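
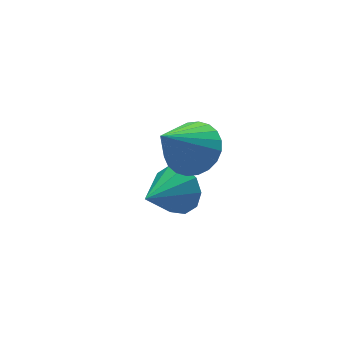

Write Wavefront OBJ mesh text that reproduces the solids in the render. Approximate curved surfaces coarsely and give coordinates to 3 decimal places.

v 0.459 -0.759 -3.262
v 0.94 -1.112 -2.574
v -0.959 -1.321 -2.558
v 0.8 -0.585 -2.436
v 0.53 -0.125 -2.613
v 0.233 0.093 -3.039
v 0.022 -0.015 -3.549
v -0.021 -0.407 -3.95
v 0.119 -0.934 -4.087
v 0.389 -1.394 -3.91
v 0.686 -1.612 -3.485
v 0.896 -1.504 -2.974
v 0.523 -1.602 -0.514
v 1.056 -1.021 0.085
v -0.763 -1.958 0.974
v 0.809 -0.766 -0.068
v 0.519 -0.638 -0.288
v 0.229 -0.657 -0.543
v -0.016 -0.82 -0.794
v -0.178 -1.102 -1.002
v -0.234 -1.46 -1.136
v -0.175 -1.84 -1.175
v -0.009 -2.183 -1.114
v 0.238 -2.438 -0.961
v 0.528 -2.566 -0.741
v 0.818 -2.547 -0.486
v 1.063 -2.384 -0.235
v 1.225 -2.102 -0.027
v 1.281 -1.744 0.107
v 1.222 -1.364 0.146
f 2 1 4
f 2 4 3
f 4 1 5
f 4 5 3
f 5 1 6
f 5 6 3
f 6 1 7
f 6 7 3
f 7 1 8
f 7 8 3
f 8 1 9
f 8 9 3
f 9 1 10
f 9 10 3
f 10 1 11
f 10 11 3
f 11 1 12
f 11 12 3
f 12 1 2
f 12 2 3
f 14 13 16
f 14 16 15
f 16 13 17
f 16 17 15
f 17 13 18
f 17 18 15
f 18 13 19
f 18 19 15
f 19 13 20
f 19 20 15
f 20 13 21
f 20 21 15
f 21 13 22
f 21 22 15
f 22 13 23
f 22 23 15
f 23 13 24
f 23 24 15
f 24 13 25
f 24 25 15
f 25 13 26
f 25 26 15
f 26 13 27
f 26 27 15
f 27 13 28
f 27 28 15
f 28 13 29
f 28 29 15
f 29 13 30
f 29 30 15
f 30 13 14
f 30 14 15



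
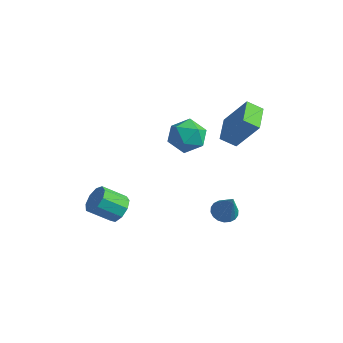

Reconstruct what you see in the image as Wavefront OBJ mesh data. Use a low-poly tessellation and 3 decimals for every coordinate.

v -2.347 3.829 0.982
v -1.61 3.289 1.602
v -3.65 3.331 2.098
v -2.913 2.791 2.718
v -2.899 3.895 2.68
v -2.094 4.202 1.989
v -3.166 2.418 1.711
v -2.361 2.725 1.02
v -2.116 2.417 2.052
v -1.951 3.33 2.651
v -3.309 3.29 1.049
v -3.144 4.203 1.648
v 0.662 2.075 -1.513
v 1.259 2.395 -1.726
v 1.438 1.705 0.113
v 1.096 2.631 -1.594
v 0.847 2.757 -1.446
v 0.561 2.749 -1.312
v 0.295 2.606 -1.217
v 0.102 2.359 -1.181
v 0.019 2.055 -1.211
v 0.064 1.756 -1.301
v 0.227 1.519 -1.432
v 0.477 1.393 -1.58
v 0.762 1.402 -1.715
v 1.028 1.544 -1.809
v 1.221 1.791 -1.845
v 1.304 2.095 -1.815
v 0.406 3.303 2.557
v -0.263 2.838 3.083
v -0.346 4.65 2.789
v -1.015 4.185 3.316
v 1.535 3.635 4.284
v 0.866 3.17 4.811
v 0.783 4.982 4.517
v 0.114 4.517 5.043
v -2.897 -1.691 -0.671
v -2.263 -1.84 -0.173
v -3.129 -2.639 0.689
v -3.763 -2.489 0.191
v -2.53 -1.374 -0.01
v -3.396 -2.173 0.853
v -2.969 -1.057 -0.156
v -3.834 -1.855 0.706
v -3.374 -1.036 -0.543
v -4.24 -1.835 0.319
v -3.556 -1.321 -0.991
v -4.422 -2.12 -0.128
v -3.43 -1.78 -1.288
v -4.296 -2.578 -0.426
v -3.054 -2.196 -1.297
v -3.92 -2.995 -0.435
v -2.605 -2.376 -1.013
v -3.471 -3.175 -0.151
v -2.293 -2.235 -0.569
v -3.159 -3.034 0.293
f 1 12 6
f 1 6 2
f 1 2 8
f 1 8 11
f 1 11 12
f 2 6 10
f 6 12 5
f 12 11 3
f 11 8 7
f 8 2 9
f 4 10 5
f 4 5 3
f 4 3 7
f 4 7 9
f 4 9 10
f 5 10 6
f 3 5 12
f 7 3 11
f 9 7 8
f 10 9 2
f 14 13 16
f 14 16 15
f 16 13 17
f 16 17 15
f 17 13 18
f 17 18 15
f 18 13 19
f 18 19 15
f 19 13 20
f 19 20 15
f 20 13 21
f 20 21 15
f 21 13 22
f 21 22 15
f 22 13 23
f 22 23 15
f 23 13 24
f 23 24 15
f 24 13 25
f 24 25 15
f 25 13 26
f 25 26 15
f 26 13 27
f 26 27 15
f 27 13 28
f 27 28 15
f 28 13 14
f 28 14 15
f 30 32 29
f 33 30 29
f 29 32 31
f 31 33 29
f 30 36 32
f 34 30 33
f 34 36 30
f 32 36 31
f 35 33 31
f 31 36 35
f 35 34 33
f 36 34 35
f 38 37 41
f 38 41 39
f 39 41 42
f 39 42 40
f 41 37 43
f 41 43 42
f 42 43 44
f 42 44 40
f 43 37 45
f 43 45 44
f 44 45 46
f 44 46 40
f 45 37 47
f 45 47 46
f 46 47 48
f 46 48 40
f 47 37 49
f 47 49 48
f 48 49 50
f 48 50 40
f 49 37 51
f 49 51 50
f 50 51 52
f 50 52 40
f 51 37 53
f 51 53 52
f 52 53 54
f 52 54 40
f 53 37 55
f 53 55 54
f 54 55 56
f 54 56 40
f 55 37 38
f 55 38 56
f 56 38 39
f 56 39 40



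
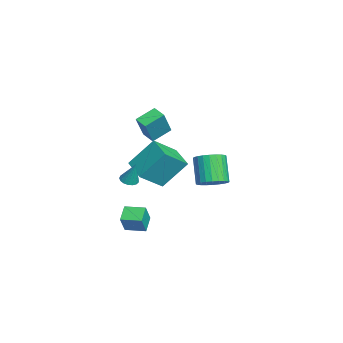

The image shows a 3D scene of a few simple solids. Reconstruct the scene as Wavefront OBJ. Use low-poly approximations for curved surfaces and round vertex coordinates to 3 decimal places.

v -2.664 -3.209 -0.643
v -2.855 -1.785 1.023
v -3.461 -1.919 -1.837
v -3.652 -0.495 -0.171
v -1.168 -2.605 -0.989
v -1.359 -1.181 0.677
v -1.965 -1.315 -2.183
v -2.156 0.109 -0.517
v -3.121 1.55 -2.578
v -2.349 1.492 -2.028
v -3.467 1.372 -0.472
v -4.239 1.43 -1.022
v -2.403 1.858 -2.038
v -3.521 1.739 -0.482
v -2.566 2.178 -2.131
v -3.684 2.058 -0.575
v -2.814 2.402 -2.292
v -3.932 2.282 -0.736
v -3.108 2.496 -2.496
v -4.226 2.377 -0.94
v -3.405 2.446 -2.713
v -4.523 2.327 -1.157
v -3.658 2.26 -2.909
v -4.776 2.14 -1.353
v -3.829 1.966 -3.055
v -4.948 1.846 -1.499
v -3.893 1.608 -3.128
v -5.011 1.488 -1.572
v -3.839 1.241 -3.118
v -4.957 1.122 -1.562
v -3.676 0.922 -3.025
v -4.794 0.802 -1.469
v -3.428 0.698 -2.864
v -4.546 0.578 -1.308
v -3.134 0.603 -2.66
v -4.252 0.484 -1.104
v -2.837 0.653 -2.443
v -3.955 0.534 -0.887
v -2.584 0.84 -2.247
v -3.702 0.72 -0.691
v -2.412 1.134 -2.101
v -3.531 1.014 -0.545
v 2.368 -3.233 -2.179
v 2.945 -3.476 -1.074
v 2.711 -2.106 -2.111
v 3.288 -2.349 -1.007
v 3.252 -3.471 -2.693
v 3.829 -3.714 -1.589
v 3.595 -2.344 -2.626
v 4.172 -2.587 -1.521
v -3.426 -2.348 1.259
v -2.606 -2.775 2.838
v -4.009 -1.294 1.846
v -3.189 -1.721 3.425
v -2.731 -1.839 1.035
v -1.911 -2.266 2.614
v -3.314 -0.785 1.622
v -2.494 -1.212 3.201
v 2.282 -3.208 0.617
v 2.607 -2.823 0.423
v 2.638 -2.852 1.923
v 2.379 -2.703 0.453
v 2.13 -2.699 0.52
v 1.915 -2.811 0.609
v 1.784 -3.015 0.7
v 1.767 -3.262 0.772
v 1.868 -3.498 0.809
v 2.064 -3.666 0.801
v 2.309 -3.73 0.752
v 2.548 -3.674 0.671
v 2.726 -3.512 0.578
v 2.802 -3.279 0.494
v 2.759 -3.031 0.438
f 2 4 1
f 5 2 1
f 1 4 3
f 3 5 1
f 2 8 4
f 6 2 5
f 6 8 2
f 4 8 3
f 7 5 3
f 3 8 7
f 7 6 5
f 8 6 7
f 10 9 13
f 10 13 11
f 11 13 14
f 11 14 12
f 13 9 15
f 13 15 14
f 14 15 16
f 14 16 12
f 15 9 17
f 15 17 16
f 16 17 18
f 16 18 12
f 17 9 19
f 17 19 18
f 18 19 20
f 18 20 12
f 19 9 21
f 19 21 20
f 20 21 22
f 20 22 12
f 21 9 23
f 21 23 22
f 22 23 24
f 22 24 12
f 23 9 25
f 23 25 24
f 24 25 26
f 24 26 12
f 25 9 27
f 25 27 26
f 26 27 28
f 26 28 12
f 27 9 29
f 27 29 28
f 28 29 30
f 28 30 12
f 29 9 31
f 29 31 30
f 30 31 32
f 30 32 12
f 31 9 33
f 31 33 32
f 32 33 34
f 32 34 12
f 33 9 35
f 33 35 34
f 34 35 36
f 34 36 12
f 35 9 37
f 35 37 36
f 36 37 38
f 36 38 12
f 37 9 39
f 37 39 38
f 38 39 40
f 38 40 12
f 39 9 41
f 39 41 40
f 40 41 42
f 40 42 12
f 41 9 10
f 41 10 42
f 42 10 11
f 42 11 12
f 44 46 43
f 47 44 43
f 43 46 45
f 45 47 43
f 44 50 46
f 48 44 47
f 48 50 44
f 46 50 45
f 49 47 45
f 45 50 49
f 49 48 47
f 50 48 49
f 52 54 51
f 55 52 51
f 51 54 53
f 53 55 51
f 52 58 54
f 56 52 55
f 56 58 52
f 54 58 53
f 57 55 53
f 53 58 57
f 57 56 55
f 58 56 57
f 60 59 62
f 60 62 61
f 62 59 63
f 62 63 61
f 63 59 64
f 63 64 61
f 64 59 65
f 64 65 61
f 65 59 66
f 65 66 61
f 66 59 67
f 66 67 61
f 67 59 68
f 67 68 61
f 68 59 69
f 68 69 61
f 69 59 70
f 69 70 61
f 70 59 71
f 70 71 61
f 71 59 72
f 71 72 61
f 72 59 73
f 72 73 61
f 73 59 60
f 73 60 61



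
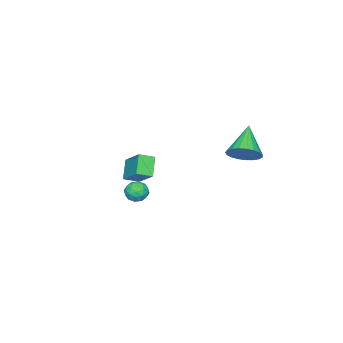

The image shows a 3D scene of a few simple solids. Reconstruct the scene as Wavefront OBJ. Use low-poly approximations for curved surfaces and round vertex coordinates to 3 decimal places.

v -0.573 -0.898 -1.664
v -0.178 -0.468 -1.999
v -0.102 -1.732 -2.181
v 0.293 -1.302 -2.516
v 0.379 -1.392 -1.855
v 0.088 -0.877 -1.535
v -0.368 -1.323 -2.645
v -0.659 -0.808 -2.325
v -0.052 -0.731 -2.605
v 0.41 -0.773 -2.117
v -0.69 -1.427 -2.063
v -0.228 -1.469 -1.575
v -0.417 -0.61 -1.786
v 0.137 -1.59 -2.394
v 0.187 -1.643 -2.006
v 0.419 -1.391 -2.202
v -0.26 -0.85 -1.513
v -0.029 -0.597 -1.71
v 0.299 -1.141 -1.626
v -0.251 -1.603 -2.47
v -0.02 -1.35 -2.667
v -0.699 -0.809 -1.978
v -0.467 -0.557 -2.174
v -0.579 -1.059 -2.554
v -0.111 -0.511 -2.339
v 0.166 -1.002 -2.643
v -0.222 -1.014 -2.719
v -0.393 -0.711 -2.531
v 0.161 -0.536 -2.052
v 0.437 -1.027 -2.356
v 0.488 -1.08 -1.968
v 0.317 -0.777 -1.78
v 0.235 -0.691 -2.409
v -0.717 -1.173 -1.824
v -0.441 -1.664 -2.128
v -0.597 -1.423 -2.4
v -0.768 -1.12 -2.212
v -0.446 -1.198 -1.537
v -0.169 -1.689 -1.841
v 0.113 -1.489 -1.649
v -0.058 -1.186 -1.461
v -0.515 -1.509 -1.771
v -3.063 3.352 0.604
v -2.447 3.418 1.311
v -4.457 2.748 1.876
v -2.606 3.776 1.307
v -2.843 4.06 1.182
v -3.119 4.221 0.957
v -3.385 4.233 0.67
v -3.595 4.091 0.373
v -3.714 3.822 0.115
v -3.72 3.472 -0.058
v -3.612 3.101 -0.116
v -3.41 2.773 -0.05
v -3.148 2.545 0.129
v -2.871 2.457 0.391
v -2.628 2.523 0.689
v -2.459 2.733 0.973
v -2.396 3.049 1.193
v -3.505 -4.177 -2.227
v -2.927 -2.921 -1.187
v -4.165 -3.607 -2.549
v -3.588 -2.351 -1.51
v -2.692 -3.769 -3.17
v -2.115 -2.513 -2.131
v -3.353 -3.199 -3.493
v -2.775 -1.943 -2.453
f 1 38 17
f 38 12 41
f 17 41 6
f 38 41 17
f 1 17 13
f 17 6 18
f 13 18 2
f 17 18 13
f 1 13 22
f 13 2 23
f 22 23 8
f 13 23 22
f 1 22 34
f 22 8 37
f 34 37 11
f 22 37 34
f 1 34 38
f 34 11 42
f 38 42 12
f 34 42 38
f 2 18 29
f 18 6 32
f 29 32 10
f 18 32 29
f 6 41 19
f 41 12 40
f 19 40 5
f 41 40 19
f 12 42 39
f 42 11 35
f 39 35 3
f 42 35 39
f 11 37 36
f 37 8 24
f 36 24 7
f 37 24 36
f 8 23 28
f 23 2 25
f 28 25 9
f 23 25 28
f 4 30 16
f 30 10 31
f 16 31 5
f 30 31 16
f 4 16 14
f 16 5 15
f 14 15 3
f 16 15 14
f 4 14 21
f 14 3 20
f 21 20 7
f 14 20 21
f 4 21 26
f 21 7 27
f 26 27 9
f 21 27 26
f 4 26 30
f 26 9 33
f 30 33 10
f 26 33 30
f 5 31 19
f 31 10 32
f 19 32 6
f 31 32 19
f 3 15 39
f 15 5 40
f 39 40 12
f 15 40 39
f 7 20 36
f 20 3 35
f 36 35 11
f 20 35 36
f 9 27 28
f 27 7 24
f 28 24 8
f 27 24 28
f 10 33 29
f 33 9 25
f 29 25 2
f 33 25 29
f 44 43 46
f 44 46 45
f 46 43 47
f 46 47 45
f 47 43 48
f 47 48 45
f 48 43 49
f 48 49 45
f 49 43 50
f 49 50 45
f 50 43 51
f 50 51 45
f 51 43 52
f 51 52 45
f 52 43 53
f 52 53 45
f 53 43 54
f 53 54 45
f 54 43 55
f 54 55 45
f 55 43 56
f 55 56 45
f 56 43 57
f 56 57 45
f 57 43 58
f 57 58 45
f 58 43 59
f 58 59 45
f 59 43 44
f 59 44 45
f 61 63 60
f 64 61 60
f 60 63 62
f 62 64 60
f 61 67 63
f 65 61 64
f 65 67 61
f 63 67 62
f 66 64 62
f 62 67 66
f 66 65 64
f 67 65 66



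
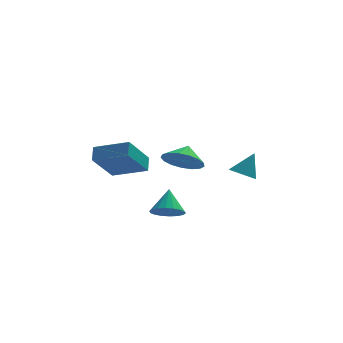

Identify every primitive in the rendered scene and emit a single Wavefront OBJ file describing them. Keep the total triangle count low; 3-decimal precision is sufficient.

v 3.572 1.54 0.879
v 4.172 1.679 0.527
v 4.148 1.94 2.021
v 3.838 2.107 0.546
v 3.348 2.203 0.76
v 2.989 1.911 1.044
v 2.971 1.401 1.231
v 3.305 0.973 1.213
v 3.795 0.877 0.999
v 4.154 1.169 0.715
v 0.005 -2.174 0.107
v 0.791 -2.177 0.027
v 0.115 -1.326 1.153
v 0.692 -1.91 -0.179
v 0.457 -1.695 -0.329
v 0.133 -1.575 -0.392
v -0.217 -1.573 -0.356
v -0.523 -1.691 -0.228
v -0.724 -1.904 -0.034
v -0.781 -2.171 0.188
v -0.682 -2.438 0.394
v -0.448 -2.653 0.543
v -0.123 -2.773 0.607
v 0.227 -2.774 0.571
v 0.532 -2.656 0.443
v 0.734 -2.443 0.249
v -1.7 -3.357 4.004
v -1.642 -2.754 4.542
v -3.223 -2.777 3.519
v -3.165 -2.174 4.057
v -0.835 -2.226 2.643
v -0.777 -1.623 3.181
v -2.358 -1.646 2.158
v -2.3 -1.043 2.696
v 0.897 2.126 1.536
v 1.83 1.667 1.566
v 1.203 2.794 2.244
v 1.881 2.017 1.215
v 1.706 2.391 0.938
v 1.345 2.705 0.797
v 0.883 2.886 0.826
v 0.423 2.893 1.017
v 0.072 2.724 1.328
v -0.089 2.419 1.686
v -0.025 2.046 2.009
v 0.25 1.692 2.225
v 0.674 1.437 2.282
v 1.149 1.34 2.169
v 1.566 1.423 1.91
f 2 1 4
f 2 4 3
f 4 1 5
f 4 5 3
f 5 1 6
f 5 6 3
f 6 1 7
f 6 7 3
f 7 1 8
f 7 8 3
f 8 1 9
f 8 9 3
f 9 1 10
f 9 10 3
f 10 1 2
f 10 2 3
f 12 11 14
f 12 14 13
f 14 11 15
f 14 15 13
f 15 11 16
f 15 16 13
f 16 11 17
f 16 17 13
f 17 11 18
f 17 18 13
f 18 11 19
f 18 19 13
f 19 11 20
f 19 20 13
f 20 11 21
f 20 21 13
f 21 11 22
f 21 22 13
f 22 11 23
f 22 23 13
f 23 11 24
f 23 24 13
f 24 11 25
f 24 25 13
f 25 11 26
f 25 26 13
f 26 11 12
f 26 12 13
f 28 30 27
f 31 28 27
f 27 30 29
f 29 31 27
f 28 34 30
f 32 28 31
f 32 34 28
f 30 34 29
f 33 31 29
f 29 34 33
f 33 32 31
f 34 32 33
f 36 35 38
f 36 38 37
f 38 35 39
f 38 39 37
f 39 35 40
f 39 40 37
f 40 35 41
f 40 41 37
f 41 35 42
f 41 42 37
f 42 35 43
f 42 43 37
f 43 35 44
f 43 44 37
f 44 35 45
f 44 45 37
f 45 35 46
f 45 46 37
f 46 35 47
f 46 47 37
f 47 35 48
f 47 48 37
f 48 35 49
f 48 49 37
f 49 35 36
f 49 36 37



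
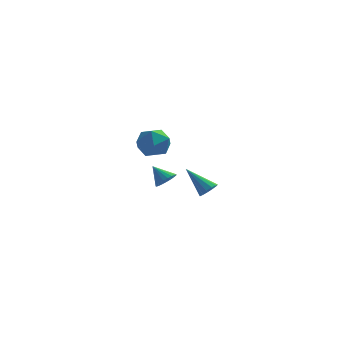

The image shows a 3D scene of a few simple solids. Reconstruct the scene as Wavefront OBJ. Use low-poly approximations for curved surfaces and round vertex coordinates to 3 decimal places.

v 0.785 -3.468 1.011
v 1.095 -3.02 1.142
v -0.385 -2.992 2.149
v 0.904 -2.93 0.908
v 0.675 -3.011 0.707
v 0.481 -3.237 0.602
v 0.383 -3.536 0.627
v 0.413 -3.813 0.774
v 0.561 -3.981 0.996
v 0.78 -3.986 1.223
v 1.001 -3.827 1.383
v 1.153 -3.553 1.425
v 1.188 -3.253 1.335
v -1.845 -0.226 0.138
v -1.512 -0.529 0.593
v -2.595 0.126 0.922
v -1.399 -0.288 0.593
v -1.363 -0.037 0.515
v -1.41 0.183 0.371
v -1.533 0.331 0.188
v -1.709 0.383 -0.005
v -1.909 0.33 -0.172
v -2.098 0.181 -0.286
v -2.243 -0.038 -0.327
v -2.319 -0.29 -0.287
v -2.313 -0.531 -0.173
v -2.227 -0.719 -0.006
v -2.074 -0.821 0.186
v -1.882 -0.821 0.37
v -1.683 -0.718 0.514
v -3.881 3.768 1.83
v -2.867 4.012 1.97
v -3.453 2.708 0.57
v -2.439 2.952 0.71
v -2.952 2.397 1.441
v -3.217 3.052 2.22
v -3.103 3.668 0.32
v -3.368 4.323 1.099
v -2.387 3.95 1.037
v -2.293 3.164 1.729
v -4.027 3.556 0.811
v -3.933 2.77 1.503
f 2 1 4
f 2 4 3
f 4 1 5
f 4 5 3
f 5 1 6
f 5 6 3
f 6 1 7
f 6 7 3
f 7 1 8
f 7 8 3
f 8 1 9
f 8 9 3
f 9 1 10
f 9 10 3
f 10 1 11
f 10 11 3
f 11 1 12
f 11 12 3
f 12 1 13
f 12 13 3
f 13 1 2
f 13 2 3
f 15 14 17
f 15 17 16
f 17 14 18
f 17 18 16
f 18 14 19
f 18 19 16
f 19 14 20
f 19 20 16
f 20 14 21
f 20 21 16
f 21 14 22
f 21 22 16
f 22 14 23
f 22 23 16
f 23 14 24
f 23 24 16
f 24 14 25
f 24 25 16
f 25 14 26
f 25 26 16
f 26 14 27
f 26 27 16
f 27 14 28
f 27 28 16
f 28 14 29
f 28 29 16
f 29 14 30
f 29 30 16
f 30 14 15
f 30 15 16
f 31 42 36
f 31 36 32
f 31 32 38
f 31 38 41
f 31 41 42
f 32 36 40
f 36 42 35
f 42 41 33
f 41 38 37
f 38 32 39
f 34 40 35
f 34 35 33
f 34 33 37
f 34 37 39
f 34 39 40
f 35 40 36
f 33 35 42
f 37 33 41
f 39 37 38
f 40 39 32



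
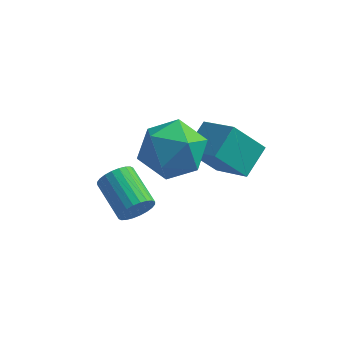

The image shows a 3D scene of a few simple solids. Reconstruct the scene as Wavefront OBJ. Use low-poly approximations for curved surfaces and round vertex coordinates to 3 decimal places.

v -1.408 1.966 1.144
v -0.418 1.849 0.388
v -2.502 0.811 -0.108
v -1.512 0.694 -0.864
v -1.508 0.147 0.261
v -0.832 0.861 1.035
v -2.088 1.799 -0.755
v -1.412 2.513 0.019
v -0.839 1.745 -0.786
v -0.48 0.725 -0.158
v -2.44 1.935 0.438
v -2.081 0.915 1.066
v -1.381 2.698 -1.149
v -0.998 3.784 -0.504
v -0.374 3.043 -2.33
v 0.009 4.129 -1.685
v -0.169 1.811 -0.375
v 0.214 2.897 0.27
v 0.838 2.156 -1.556
v 1.221 3.242 -0.911
v -2.726 1.508 -3.642
v -2.371 1.533 -3.05
v -3.419 2.636 -2.467
v -3.774 2.612 -3.058
v -2.248 1.726 -3.193
v -3.297 2.829 -2.61
v -2.198 1.885 -3.405
v -3.247 2.988 -2.822
v -2.228 1.987 -3.652
v -3.277 3.09 -3.069
v -2.334 2.016 -3.898
v -3.383 3.119 -3.315
v -2.5 1.968 -4.105
v -3.549 3.071 -3.521
v -2.7 1.85 -4.241
v -3.749 2.953 -3.658
v -2.904 1.68 -4.286
v -3.953 2.783 -3.703
v -3.081 1.484 -4.233
v -4.129 2.587 -3.65
v -3.203 1.291 -4.09
v -4.252 2.394 -3.507
v -3.253 1.132 -3.878
v -4.302 2.235 -3.295
v -3.223 1.03 -3.631
v -4.272 2.133 -3.048
v -3.117 1.001 -3.385
v -4.166 2.104 -2.802
v -2.951 1.049 -3.179
v -4 2.152 -2.595
v -2.751 1.167 -3.042
v -3.8 2.27 -2.459
v -2.547 1.337 -2.997
v -3.596 2.44 -2.414
f 1 12 6
f 1 6 2
f 1 2 8
f 1 8 11
f 1 11 12
f 2 6 10
f 6 12 5
f 12 11 3
f 11 8 7
f 8 2 9
f 4 10 5
f 4 5 3
f 4 3 7
f 4 7 9
f 4 9 10
f 5 10 6
f 3 5 12
f 7 3 11
f 9 7 8
f 10 9 2
f 14 16 13
f 17 14 13
f 13 16 15
f 15 17 13
f 14 20 16
f 18 14 17
f 18 20 14
f 16 20 15
f 19 17 15
f 15 20 19
f 19 18 17
f 20 18 19
f 22 21 25
f 22 25 23
f 23 25 26
f 23 26 24
f 25 21 27
f 25 27 26
f 26 27 28
f 26 28 24
f 27 21 29
f 27 29 28
f 28 29 30
f 28 30 24
f 29 21 31
f 29 31 30
f 30 31 32
f 30 32 24
f 31 21 33
f 31 33 32
f 32 33 34
f 32 34 24
f 33 21 35
f 33 35 34
f 34 35 36
f 34 36 24
f 35 21 37
f 35 37 36
f 36 37 38
f 36 38 24
f 37 21 39
f 37 39 38
f 38 39 40
f 38 40 24
f 39 21 41
f 39 41 40
f 40 41 42
f 40 42 24
f 41 21 43
f 41 43 42
f 42 43 44
f 42 44 24
f 43 21 45
f 43 45 44
f 44 45 46
f 44 46 24
f 45 21 47
f 45 47 46
f 46 47 48
f 46 48 24
f 47 21 49
f 47 49 48
f 48 49 50
f 48 50 24
f 49 21 51
f 49 51 50
f 50 51 52
f 50 52 24
f 51 21 53
f 51 53 52
f 52 53 54
f 52 54 24
f 53 21 22
f 53 22 54
f 54 22 23
f 54 23 24



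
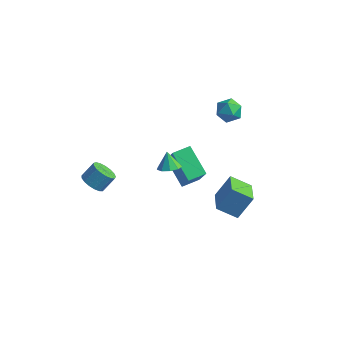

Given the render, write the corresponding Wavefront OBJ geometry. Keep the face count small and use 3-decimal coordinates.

v 2.057 3.728 4.018
v 2.538 3.804 3.306
v 1.942 2.356 3.794
v 2.423 2.432 3.082
v 2.78 2.546 3.859
v 2.851 3.394 3.997
v 1.629 2.766 3.103
v 1.7 3.614 3.241
v 2.274 3.209 2.741
v 2.985 3.073 3.208
v 1.495 3.087 3.892
v 2.206 2.951 4.359
v -3.063 -3.185 -0.32
v -2.704 -2.745 -0.87
v -2.297 -2.076 -0.069
v -2.657 -2.515 0.48
v -3.043 -2.584 -0.833
v -2.637 -1.914 -0.032
v -3.388 -2.56 -0.678
v -2.982 -1.89 0.123
v -3.658 -2.679 -0.442
v -3.251 -2.009 0.359
v -3.791 -2.914 -0.178
v -3.385 -2.245 0.623
v -3.758 -3.211 0.054
v -3.352 -2.542 0.855
v -3.566 -3.502 0.2
v -3.16 -2.833 1.001
v -3.258 -3.72 0.226
v -2.852 -3.051 1.027
v -2.906 -3.816 0.128
v -2.5 -3.147 0.929
v -2.59 -3.767 -0.074
v -2.184 -3.098 0.727
v -2.382 -3.585 -0.332
v -1.976 -2.915 0.469
v -2.33 -3.311 -0.587
v -1.924 -2.641 0.214
v -2.446 -3.008 -0.781
v -2.04 -2.338 0.02
v 0.508 -0.712 0.731
v 1.151 -0.39 0.858
v 0.132 -0.328 1.669
v 0.85 -0.078 0.61
v 0.389 -0.063 0.418
v -0.016 -0.351 0.374
v -0.176 -0.808 0.496
v -0.016 -1.22 0.729
v 0.389 -1.394 0.963
v 0.85 -1.249 1.089
v 1.151 -0.852 1.047
v 3.044 2.733 -5.03
v 1.856 2.3 -4.301
v 3.598 3.567 -3.631
v 2.41 3.134 -2.902
v 3.87 1.326 -4.518
v 2.682 0.893 -3.789
v 4.424 2.16 -3.119
v 3.236 1.727 -2.39
v -0.567 2.709 -5.19
v -2.141 3.609 -4.11
v 0.065 3.714 -5.105
v -1.509 4.614 -4.026
v 0.229 2.066 -3.494
v -1.345 2.966 -2.415
v 0.861 3.071 -3.41
v -0.713 3.971 -2.33
f 1 12 6
f 1 6 2
f 1 2 8
f 1 8 11
f 1 11 12
f 2 6 10
f 6 12 5
f 12 11 3
f 11 8 7
f 8 2 9
f 4 10 5
f 4 5 3
f 4 3 7
f 4 7 9
f 4 9 10
f 5 10 6
f 3 5 12
f 7 3 11
f 9 7 8
f 10 9 2
f 14 13 17
f 14 17 15
f 15 17 18
f 15 18 16
f 17 13 19
f 17 19 18
f 18 19 20
f 18 20 16
f 19 13 21
f 19 21 20
f 20 21 22
f 20 22 16
f 21 13 23
f 21 23 22
f 22 23 24
f 22 24 16
f 23 13 25
f 23 25 24
f 24 25 26
f 24 26 16
f 25 13 27
f 25 27 26
f 26 27 28
f 26 28 16
f 27 13 29
f 27 29 28
f 28 29 30
f 28 30 16
f 29 13 31
f 29 31 30
f 30 31 32
f 30 32 16
f 31 13 33
f 31 33 32
f 32 33 34
f 32 34 16
f 33 13 35
f 33 35 34
f 34 35 36
f 34 36 16
f 35 13 37
f 35 37 36
f 36 37 38
f 36 38 16
f 37 13 39
f 37 39 38
f 38 39 40
f 38 40 16
f 39 13 14
f 39 14 40
f 40 14 15
f 40 15 16
f 42 41 44
f 42 44 43
f 44 41 45
f 44 45 43
f 45 41 46
f 45 46 43
f 46 41 47
f 46 47 43
f 47 41 48
f 47 48 43
f 48 41 49
f 48 49 43
f 49 41 50
f 49 50 43
f 50 41 51
f 50 51 43
f 51 41 42
f 51 42 43
f 53 55 52
f 56 53 52
f 52 55 54
f 54 56 52
f 53 59 55
f 57 53 56
f 57 59 53
f 55 59 54
f 58 56 54
f 54 59 58
f 58 57 56
f 59 57 58
f 61 63 60
f 64 61 60
f 60 63 62
f 62 64 60
f 61 67 63
f 65 61 64
f 65 67 61
f 63 67 62
f 66 64 62
f 62 67 66
f 66 65 64
f 67 65 66



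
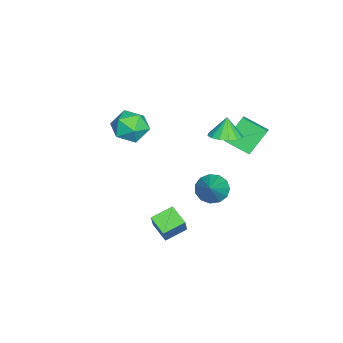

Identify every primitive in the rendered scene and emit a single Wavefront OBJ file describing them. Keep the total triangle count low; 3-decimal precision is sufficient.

v -4.762 -2.821 1.805
v -3.739 -2.231 1.543
v -3.841 -4.529 1.557
v -2.818 -3.939 1.295
v -3.26 -3.913 2.421
v -3.83 -2.857 2.574
v -3.75 -3.903 0.526
v -4.32 -2.847 0.679
v -3.114 -2.9 0.753
v -2.811 -2.906 1.924
v -4.769 -3.854 1.176
v -4.466 -3.86 2.347
v 2.537 -0.673 -1.295
v 1.755 0.319 -0.849
v 3.284 0.157 -1.833
v 2.502 1.15 -1.388
v 3.398 -0.59 0.028
v 2.616 0.403 0.473
v 4.145 0.241 -0.511
v 3.363 1.233 -0.065
v 0.237 2.05 0.291
v 0.851 2.051 -0.434
v 1.843 2.23 1.649
v 0.719 2.563 -0.347
v 0.435 2.911 -0.057
v 0.088 2.987 0.344
v -0.212 2.764 0.728
v -0.369 2.315 0.973
v -0.333 1.782 1.002
v -0.117 1.334 0.805
v 0.212 1.113 0.445
v 0.549 1.189 0.037
v 0.787 1.539 -0.291
v -3.802 4.385 2.475
v -4.093 2.941 3.148
v -2.974 4.46 2.993
v -3.264 3.016 3.667
v -2.876 3.564 1.113
v -3.166 2.12 1.787
v -2.047 3.639 1.632
v -2.338 2.195 2.305
v -1.63 2.381 3.279
v -0.928 1.763 3.535
v -2.07 2.379 4.481
v -0.732 2.22 3.608
v -0.776 2.719 3.593
v -1.05 3.129 3.493
v -1.479 3.338 3.337
v -1.948 3.291 3.165
v -2.332 3 3.023
v -2.528 2.543 2.95
v -2.483 2.043 2.966
v -2.21 1.634 3.065
v -1.781 1.425 3.222
v -1.312 1.472 3.394
f 1 12 6
f 1 6 2
f 1 2 8
f 1 8 11
f 1 11 12
f 2 6 10
f 6 12 5
f 12 11 3
f 11 8 7
f 8 2 9
f 4 10 5
f 4 5 3
f 4 3 7
f 4 7 9
f 4 9 10
f 5 10 6
f 3 5 12
f 7 3 11
f 9 7 8
f 10 9 2
f 14 16 13
f 17 14 13
f 13 16 15
f 15 17 13
f 14 20 16
f 18 14 17
f 18 20 14
f 16 20 15
f 19 17 15
f 15 20 19
f 19 18 17
f 20 18 19
f 22 21 24
f 22 24 23
f 24 21 25
f 24 25 23
f 25 21 26
f 25 26 23
f 26 21 27
f 26 27 23
f 27 21 28
f 27 28 23
f 28 21 29
f 28 29 23
f 29 21 30
f 29 30 23
f 30 21 31
f 30 31 23
f 31 21 32
f 31 32 23
f 32 21 33
f 32 33 23
f 33 21 22
f 33 22 23
f 35 37 34
f 38 35 34
f 34 37 36
f 36 38 34
f 35 41 37
f 39 35 38
f 39 41 35
f 37 41 36
f 40 38 36
f 36 41 40
f 40 39 38
f 41 39 40
f 43 42 45
f 43 45 44
f 45 42 46
f 45 46 44
f 46 42 47
f 46 47 44
f 47 42 48
f 47 48 44
f 48 42 49
f 48 49 44
f 49 42 50
f 49 50 44
f 50 42 51
f 50 51 44
f 51 42 52
f 51 52 44
f 52 42 53
f 52 53 44
f 53 42 54
f 53 54 44
f 54 42 55
f 54 55 44
f 55 42 43
f 55 43 44



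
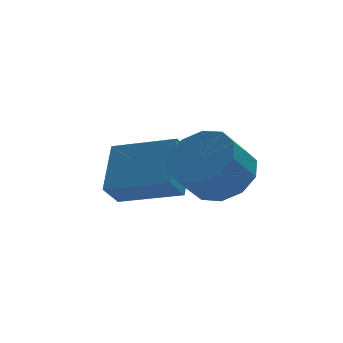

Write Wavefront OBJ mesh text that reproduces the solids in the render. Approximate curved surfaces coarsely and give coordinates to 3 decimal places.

v 3.916 -2.756 3.394
v 4.579 -3.612 3.589
v 3.767 -4.02 4.56
v 3.104 -3.164 4.366
v 4.785 -3.094 3.979
v 3.972 -3.502 4.95
v 4.659 -2.447 4.145
v 3.846 -2.855 5.116
v 4.249 -1.918 4.025
v 3.437 -2.326 4.996
v 3.712 -1.709 3.664
v 2.9 -2.117 4.635
v 3.253 -1.9 3.2
v 2.441 -2.308 4.171
v 3.048 -2.418 2.81
v 2.235 -2.826 3.781
v 3.174 -3.065 2.644
v 2.361 -3.473 3.615
v 3.583 -3.594 2.764
v 2.771 -4.002 3.735
v 4.12 -3.803 3.125
v 3.308 -4.211 4.096
v 0.839 -1.142 2.52
v 1.465 0.199 3.63
v 1.375 -0.799 1.802
v 2.002 0.542 2.912
v 2.458 -2.402 3.128
v 3.085 -1.061 4.238
v 2.995 -2.059 2.41
v 3.621 -0.718 3.52
f 2 1 5
f 2 5 3
f 3 5 6
f 3 6 4
f 5 1 7
f 5 7 6
f 6 7 8
f 6 8 4
f 7 1 9
f 7 9 8
f 8 9 10
f 8 10 4
f 9 1 11
f 9 11 10
f 10 11 12
f 10 12 4
f 11 1 13
f 11 13 12
f 12 13 14
f 12 14 4
f 13 1 15
f 13 15 14
f 14 15 16
f 14 16 4
f 15 1 17
f 15 17 16
f 16 17 18
f 16 18 4
f 17 1 19
f 17 19 18
f 18 19 20
f 18 20 4
f 19 1 21
f 19 21 20
f 20 21 22
f 20 22 4
f 21 1 2
f 21 2 22
f 22 2 3
f 22 3 4
f 24 26 23
f 27 24 23
f 23 26 25
f 25 27 23
f 24 30 26
f 28 24 27
f 28 30 24
f 26 30 25
f 29 27 25
f 25 30 29
f 29 28 27
f 30 28 29



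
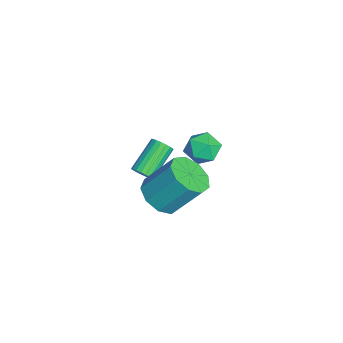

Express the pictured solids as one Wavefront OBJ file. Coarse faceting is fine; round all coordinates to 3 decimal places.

v 1.509 -2.301 2.014
v 2.329 -1.9 1.607
v 2.492 -0.719 3.099
v 1.671 -1.119 3.506
v 1.775 -1.559 1.398
v 1.937 -0.378 2.89
v 1.095 -1.565 1.477
v 1.258 -0.384 2.969
v 0.609 -1.916 1.807
v 0.772 -0.734 3.299
v 0.544 -2.446 2.234
v 0.707 -1.265 3.726
v 0.93 -2.908 2.558
v 1.093 -1.727 4.05
v 1.587 -3.086 2.628
v 1.75 -1.905 4.12
v 2.207 -2.897 2.41
v 2.37 -1.716 3.902
v 2.5 -2.428 2.007
v 2.663 -1.247 3.499
v -2.684 -2.888 -0.618
v -2.506 -3.142 -0.176
v -3.618 -2.227 0.8
v -3.796 -1.972 0.358
v -2.361 -2.951 -0.19
v -3.473 -2.036 0.786
v -2.279 -2.747 -0.289
v -3.392 -1.832 0.687
v -2.278 -2.571 -0.452
v -3.391 -1.656 0.523
v -2.358 -2.458 -0.649
v -3.47 -1.543 0.327
v -2.502 -2.43 -0.839
v -3.614 -1.515 0.136
v -2.681 -2.492 -0.986
v -3.794 -1.577 -0.01
v -2.862 -2.633 -1.06
v -3.974 -1.718 -0.084
v -3.007 -2.824 -1.046
v -4.119 -1.909 -0.07
v -3.088 -3.028 -0.947
v -4.201 -2.113 0.029
v -3.089 -3.204 -0.783
v -4.202 -2.289 0.192
v -3.01 -3.317 -0.587
v -4.122 -2.402 0.389
v -2.866 -3.345 -0.396
v -3.978 -2.43 0.579
v -2.686 -3.283 -0.25
v -3.799 -2.368 0.726
v 0.074 -0.039 3.088
v 0.787 -0.14 3.523
v -0.547 -0.94 3.897
v 0.166 -1.041 4.332
v -0.257 -0.315 4.379
v 0.127 0.242 3.879
v 0.113 -1.322 3.541
v 0.497 -0.765 3.041
v 0.811 -0.932 3.803
v 0.582 -0.31 4.321
v -0.342 -0.77 3.099
v -0.571 -0.148 3.617
f 2 1 5
f 2 5 3
f 3 5 6
f 3 6 4
f 5 1 7
f 5 7 6
f 6 7 8
f 6 8 4
f 7 1 9
f 7 9 8
f 8 9 10
f 8 10 4
f 9 1 11
f 9 11 10
f 10 11 12
f 10 12 4
f 11 1 13
f 11 13 12
f 12 13 14
f 12 14 4
f 13 1 15
f 13 15 14
f 14 15 16
f 14 16 4
f 15 1 17
f 15 17 16
f 16 17 18
f 16 18 4
f 17 1 19
f 17 19 18
f 18 19 20
f 18 20 4
f 19 1 2
f 19 2 20
f 20 2 3
f 20 3 4
f 22 21 25
f 22 25 23
f 23 25 26
f 23 26 24
f 25 21 27
f 25 27 26
f 26 27 28
f 26 28 24
f 27 21 29
f 27 29 28
f 28 29 30
f 28 30 24
f 29 21 31
f 29 31 30
f 30 31 32
f 30 32 24
f 31 21 33
f 31 33 32
f 32 33 34
f 32 34 24
f 33 21 35
f 33 35 34
f 34 35 36
f 34 36 24
f 35 21 37
f 35 37 36
f 36 37 38
f 36 38 24
f 37 21 39
f 37 39 38
f 38 39 40
f 38 40 24
f 39 21 41
f 39 41 40
f 40 41 42
f 40 42 24
f 41 21 43
f 41 43 42
f 42 43 44
f 42 44 24
f 43 21 45
f 43 45 44
f 44 45 46
f 44 46 24
f 45 21 47
f 45 47 46
f 46 47 48
f 46 48 24
f 47 21 49
f 47 49 48
f 48 49 50
f 48 50 24
f 49 21 22
f 49 22 50
f 50 22 23
f 50 23 24
f 51 62 56
f 51 56 52
f 51 52 58
f 51 58 61
f 51 61 62
f 52 56 60
f 56 62 55
f 62 61 53
f 61 58 57
f 58 52 59
f 54 60 55
f 54 55 53
f 54 53 57
f 54 57 59
f 54 59 60
f 55 60 56
f 53 55 62
f 57 53 61
f 59 57 58
f 60 59 52



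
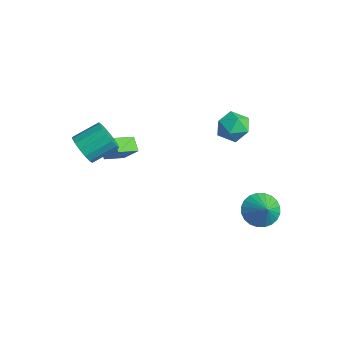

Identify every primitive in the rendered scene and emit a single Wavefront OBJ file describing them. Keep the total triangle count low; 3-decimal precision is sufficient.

v -3.559 -3.718 0.433
v -3.009 -4.129 1.015
v -2.771 -2.773 1.748
v -3.321 -2.362 1.167
v -2.733 -3.989 0.667
v -2.495 -2.633 1.4
v -2.679 -3.777 0.256
v -2.441 -2.421 0.989
v -2.86 -3.548 -0.107
v -2.622 -2.192 0.626
v -3.229 -3.366 -0.326
v -2.99 -2.009 0.407
v -3.686 -3.277 -0.341
v -3.448 -1.921 0.392
v -4.109 -3.307 -0.148
v -3.871 -1.951 0.585
v -4.385 -3.447 0.2
v -4.147 -2.091 0.933
v -4.439 -3.659 0.611
v -4.201 -2.303 1.344
v -4.258 -3.888 0.974
v -4.02 -2.532 1.707
v -3.89 -4.071 1.193
v -3.651 -2.714 1.926
v -3.432 -4.159 1.208
v -3.194 -2.803 1.941
v -3.76 -1.314 -1.356
v -3.674 -2.483 -0.896
v -4.474 -1.165 -0.847
v -4.389 -2.335 -0.386
v -3.031 -0.905 -0.454
v -2.946 -2.075 0.007
v -3.746 -0.757 0.056
v -3.66 -1.926 0.516
v -0.675 3.277 1.883
v 0.207 3.351 1.519
v -0.247 2.009 2.661
v 0.635 2.083 2.297
v 0.323 2.728 2.931
v 0.059 3.512 2.45
v -0.099 1.848 1.73
v -0.363 2.632 1.249
v 0.563 2.468 1.424
v 0.824 3.012 2.167
v -0.864 2.348 2.013
v -0.603 2.892 2.756
v 2.151 2.991 -2.829
v 2.665 2.475 -3.513
v 3.029 2.809 -2.031
v 2.797 2.836 -3.576
v 2.831 3.222 -3.525
v 2.761 3.572 -3.368
v 2.599 3.834 -3.129
v 2.368 3.967 -2.844
v 2.104 3.952 -2.557
v 1.847 3.791 -2.311
v 1.637 3.508 -2.144
v 1.505 3.146 -2.081
v 1.471 2.761 -2.133
v 1.541 2.411 -2.29
v 1.703 2.149 -2.529
v 1.934 2.015 -2.814
v 2.198 2.03 -3.101
v 2.455 2.191 -3.346
f 2 1 5
f 2 5 3
f 3 5 6
f 3 6 4
f 5 1 7
f 5 7 6
f 6 7 8
f 6 8 4
f 7 1 9
f 7 9 8
f 8 9 10
f 8 10 4
f 9 1 11
f 9 11 10
f 10 11 12
f 10 12 4
f 11 1 13
f 11 13 12
f 12 13 14
f 12 14 4
f 13 1 15
f 13 15 14
f 14 15 16
f 14 16 4
f 15 1 17
f 15 17 16
f 16 17 18
f 16 18 4
f 17 1 19
f 17 19 18
f 18 19 20
f 18 20 4
f 19 1 21
f 19 21 20
f 20 21 22
f 20 22 4
f 21 1 23
f 21 23 22
f 22 23 24
f 22 24 4
f 23 1 25
f 23 25 24
f 24 25 26
f 24 26 4
f 25 1 2
f 25 2 26
f 26 2 3
f 26 3 4
f 28 30 27
f 31 28 27
f 27 30 29
f 29 31 27
f 28 34 30
f 32 28 31
f 32 34 28
f 30 34 29
f 33 31 29
f 29 34 33
f 33 32 31
f 34 32 33
f 35 46 40
f 35 40 36
f 35 36 42
f 35 42 45
f 35 45 46
f 36 40 44
f 40 46 39
f 46 45 37
f 45 42 41
f 42 36 43
f 38 44 39
f 38 39 37
f 38 37 41
f 38 41 43
f 38 43 44
f 39 44 40
f 37 39 46
f 41 37 45
f 43 41 42
f 44 43 36
f 48 47 50
f 48 50 49
f 50 47 51
f 50 51 49
f 51 47 52
f 51 52 49
f 52 47 53
f 52 53 49
f 53 47 54
f 53 54 49
f 54 47 55
f 54 55 49
f 55 47 56
f 55 56 49
f 56 47 57
f 56 57 49
f 57 47 58
f 57 58 49
f 58 47 59
f 58 59 49
f 59 47 60
f 59 60 49
f 60 47 61
f 60 61 49
f 61 47 62
f 61 62 49
f 62 47 63
f 62 63 49
f 63 47 64
f 63 64 49
f 64 47 48
f 64 48 49



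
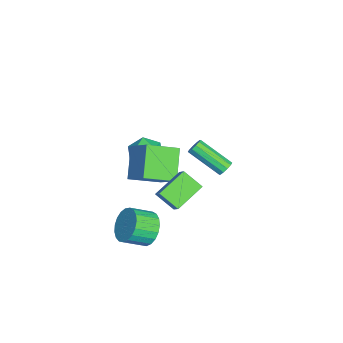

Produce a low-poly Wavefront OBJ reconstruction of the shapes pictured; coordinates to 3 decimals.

v 2.524 -1.777 -3.251
v 3.306 -1.18 -2.759
v 3.759 -2.366 -2.038
v 2.976 -2.963 -2.529
v 2.956 -1.136 -2.468
v 3.409 -2.322 -1.747
v 2.531 -1.203 -2.312
v 2.984 -2.389 -1.591
v 2.105 -1.37 -2.318
v 2.558 -2.556 -1.597
v 1.752 -1.607 -2.486
v 2.204 -2.793 -1.765
v 1.531 -1.873 -2.786
v 1.984 -3.059 -2.064
v 1.483 -2.122 -3.166
v 1.935 -3.309 -2.445
v 1.614 -2.312 -3.56
v 2.067 -3.499 -2.839
v 1.903 -2.41 -3.902
v 2.355 -3.596 -3.181
v 2.299 -2.398 -4.13
v 2.751 -3.584 -3.409
v 2.734 -2.278 -4.207
v 3.186 -3.464 -3.486
v 3.132 -2.072 -4.118
v 3.585 -3.258 -3.397
v 3.426 -1.815 -3.879
v 3.878 -3.001 -3.158
v 3.563 -1.551 -3.532
v 4.016 -2.737 -2.811
v 3.521 -1.327 -3.136
v 3.973 -2.513 -2.414
v -4.501 -1.929 -3.307
v -3.595 -1.469 -2.801
v -4.225 -3.491 -2.379
v -3.319 -3.031 -1.873
v -4.361 -2.654 -1.624
v -4.531 -1.689 -2.197
v -3.289 -3.271 -2.983
v -3.459 -2.306 -3.556
v -2.845 -2.298 -2.6
v -3.508 -1.917 -1.761
v -4.312 -3.043 -3.419
v -4.975 -2.662 -2.58
v 0.137 -3.098 -1.241
v -1.452 -3.047 0.192
v -0.521 -1.359 -2.031
v -2.109 -1.308 -0.598
v 1.249 -2.132 -0.042
v -0.339 -2.081 1.391
v 0.592 -0.393 -0.832
v -0.997 -0.342 0.601
v 2.951 -1.368 0.241
v 1.671 -0.187 1
v 3.401 -0.359 -0.569
v 2.121 0.822 0.189
v 3.659 -1.082 0.991
v 2.379 0.099 1.749
v 4.109 -0.073 0.18
v 2.829 1.108 0.939
v 1.735 2.263 1.508
v 1.941 1.942 1.17
v 1.251 0.235 2.375
v 1.045 0.557 2.712
v 2.159 2.007 1.388
v 1.47 0.3 2.592
v 2.215 2.171 1.651
v 1.526 0.464 2.856
v 2.088 2.369 1.86
v 1.398 0.663 3.065
v 1.826 2.528 1.934
v 1.136 0.821 3.139
v 1.529 2.585 1.845
v 0.839 0.878 3.05
v 1.31 2.52 1.628
v 0.621 0.813 2.832
v 1.254 2.356 1.364
v 0.565 0.649 2.569
v 1.382 2.157 1.155
v 0.692 0.451 2.36
v 1.644 1.999 1.081
v 0.954 0.292 2.286
f 2 1 5
f 2 5 3
f 3 5 6
f 3 6 4
f 5 1 7
f 5 7 6
f 6 7 8
f 6 8 4
f 7 1 9
f 7 9 8
f 8 9 10
f 8 10 4
f 9 1 11
f 9 11 10
f 10 11 12
f 10 12 4
f 11 1 13
f 11 13 12
f 12 13 14
f 12 14 4
f 13 1 15
f 13 15 14
f 14 15 16
f 14 16 4
f 15 1 17
f 15 17 16
f 16 17 18
f 16 18 4
f 17 1 19
f 17 19 18
f 18 19 20
f 18 20 4
f 19 1 21
f 19 21 20
f 20 21 22
f 20 22 4
f 21 1 23
f 21 23 22
f 22 23 24
f 22 24 4
f 23 1 25
f 23 25 24
f 24 25 26
f 24 26 4
f 25 1 27
f 25 27 26
f 26 27 28
f 26 28 4
f 27 1 29
f 27 29 28
f 28 29 30
f 28 30 4
f 29 1 31
f 29 31 30
f 30 31 32
f 30 32 4
f 31 1 2
f 31 2 32
f 32 2 3
f 32 3 4
f 33 44 38
f 33 38 34
f 33 34 40
f 33 40 43
f 33 43 44
f 34 38 42
f 38 44 37
f 44 43 35
f 43 40 39
f 40 34 41
f 36 42 37
f 36 37 35
f 36 35 39
f 36 39 41
f 36 41 42
f 37 42 38
f 35 37 44
f 39 35 43
f 41 39 40
f 42 41 34
f 46 48 45
f 49 46 45
f 45 48 47
f 47 49 45
f 46 52 48
f 50 46 49
f 50 52 46
f 48 52 47
f 51 49 47
f 47 52 51
f 51 50 49
f 52 50 51
f 54 56 53
f 57 54 53
f 53 56 55
f 55 57 53
f 54 60 56
f 58 54 57
f 58 60 54
f 56 60 55
f 59 57 55
f 55 60 59
f 59 58 57
f 60 58 59
f 62 61 65
f 62 65 63
f 63 65 66
f 63 66 64
f 65 61 67
f 65 67 66
f 66 67 68
f 66 68 64
f 67 61 69
f 67 69 68
f 68 69 70
f 68 70 64
f 69 61 71
f 69 71 70
f 70 71 72
f 70 72 64
f 71 61 73
f 71 73 72
f 72 73 74
f 72 74 64
f 73 61 75
f 73 75 74
f 74 75 76
f 74 76 64
f 75 61 77
f 75 77 76
f 76 77 78
f 76 78 64
f 77 61 79
f 77 79 78
f 78 79 80
f 78 80 64
f 79 61 81
f 79 81 80
f 80 81 82
f 80 82 64
f 81 61 62
f 81 62 82
f 82 62 63
f 82 63 64



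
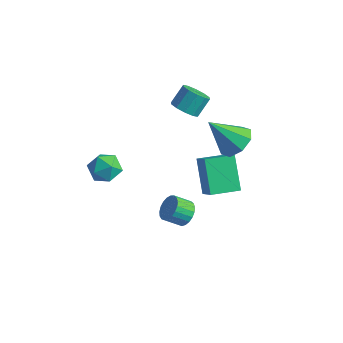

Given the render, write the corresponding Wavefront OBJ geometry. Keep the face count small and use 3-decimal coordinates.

v -0.848 0.11 -3.102
v -0.253 -0.109 -2.783
v -0.796 -0.709 -2.179
v -1.392 -0.49 -2.498
v -0.328 0.125 -2.619
v -0.872 -0.475 -2.015
v -0.493 0.356 -2.538
v -1.037 -0.244 -1.934
v -0.72 0.544 -2.555
v -1.264 -0.056 -1.951
v -0.969 0.658 -2.666
v -1.513 0.058 -2.063
v -1.197 0.676 -2.853
v -1.741 0.076 -2.249
v -1.364 0.597 -3.083
v -1.908 -0.003 -2.479
v -1.443 0.434 -3.316
v -1.987 -0.166 -2.712
v -1.418 0.214 -3.512
v -1.962 -0.386 -2.908
v -1.295 -0.023 -3.637
v -1.839 -0.623 -3.033
v -1.095 -0.238 -3.67
v -1.639 -0.838 -3.066
v -0.852 -0.392 -3.604
v -1.396 -0.992 -3
v -0.608 -0.459 -3.452
v -1.152 -1.059 -2.848
v -0.406 -0.428 -3.239
v -0.95 -1.028 -2.635
v -0.28 -0.304 -3.002
v -0.824 -0.904 -2.399
v -1.212 1.81 -3.205
v -2.286 2.652 -1.771
v -0.414 3.094 -3.361
v -1.487 3.936 -1.927
v -0.393 1.404 -2.353
v -1.466 2.246 -0.919
v 0.406 2.688 -2.509
v -0.668 3.53 -1.075
v -3.413 3.079 1.103
v -2.99 2.603 1.517
v -2.904 3.404 2.351
v -3.327 3.881 1.937
v -2.701 2.854 1.245
v -2.615 3.656 2.079
v -2.684 3.192 0.919
v -2.598 3.993 1.753
v -2.946 3.487 0.663
v -2.859 4.288 1.498
v -3.386 3.626 0.575
v -3.299 4.427 1.41
v -3.836 3.556 0.689
v -3.75 4.357 1.523
v -4.125 3.304 0.961
v -4.039 4.106 1.795
v -4.142 2.967 1.287
v -4.056 3.768 2.121
v -3.881 2.672 1.542
v -3.794 3.473 2.377
v -3.441 2.533 1.63
v -3.354 3.334 2.465
v -0.765 3.74 -0.249
v 0.013 3.879 0.364
v -1.815 2.92 1.269
v -0.465 4.477 0.356
v -1.118 4.643 -0.006
v -1.565 4.28 -0.511
v -1.542 3.601 -0.862
v -1.065 3.003 -0.855
v -0.411 2.837 -0.492
v 0.035 3.199 0.012
v -3.457 -1.813 1.349
v -2.85 -2.001 0.736
v -4.29 -2.859 0.844
v -3.683 -3.047 0.231
v -3.518 -3.216 1.082
v -3.003 -2.57 1.394
v -4.137 -2.29 0.186
v -3.622 -1.644 0.498
v -3.27 -2.296 0.017
v -2.887 -2.868 0.571
v -4.253 -1.992 1.009
v -3.87 -2.564 1.563
f 2 1 5
f 2 5 3
f 3 5 6
f 3 6 4
f 5 1 7
f 5 7 6
f 6 7 8
f 6 8 4
f 7 1 9
f 7 9 8
f 8 9 10
f 8 10 4
f 9 1 11
f 9 11 10
f 10 11 12
f 10 12 4
f 11 1 13
f 11 13 12
f 12 13 14
f 12 14 4
f 13 1 15
f 13 15 14
f 14 15 16
f 14 16 4
f 15 1 17
f 15 17 16
f 16 17 18
f 16 18 4
f 17 1 19
f 17 19 18
f 18 19 20
f 18 20 4
f 19 1 21
f 19 21 20
f 20 21 22
f 20 22 4
f 21 1 23
f 21 23 22
f 22 23 24
f 22 24 4
f 23 1 25
f 23 25 24
f 24 25 26
f 24 26 4
f 25 1 27
f 25 27 26
f 26 27 28
f 26 28 4
f 27 1 29
f 27 29 28
f 28 29 30
f 28 30 4
f 29 1 31
f 29 31 30
f 30 31 32
f 30 32 4
f 31 1 2
f 31 2 32
f 32 2 3
f 32 3 4
f 34 36 33
f 37 34 33
f 33 36 35
f 35 37 33
f 34 40 36
f 38 34 37
f 38 40 34
f 36 40 35
f 39 37 35
f 35 40 39
f 39 38 37
f 40 38 39
f 42 41 45
f 42 45 43
f 43 45 46
f 43 46 44
f 45 41 47
f 45 47 46
f 46 47 48
f 46 48 44
f 47 41 49
f 47 49 48
f 48 49 50
f 48 50 44
f 49 41 51
f 49 51 50
f 50 51 52
f 50 52 44
f 51 41 53
f 51 53 52
f 52 53 54
f 52 54 44
f 53 41 55
f 53 55 54
f 54 55 56
f 54 56 44
f 55 41 57
f 55 57 56
f 56 57 58
f 56 58 44
f 57 41 59
f 57 59 58
f 58 59 60
f 58 60 44
f 59 41 61
f 59 61 60
f 60 61 62
f 60 62 44
f 61 41 42
f 61 42 62
f 62 42 43
f 62 43 44
f 64 63 66
f 64 66 65
f 66 63 67
f 66 67 65
f 67 63 68
f 67 68 65
f 68 63 69
f 68 69 65
f 69 63 70
f 69 70 65
f 70 63 71
f 70 71 65
f 71 63 72
f 71 72 65
f 72 63 64
f 72 64 65
f 73 84 78
f 73 78 74
f 73 74 80
f 73 80 83
f 73 83 84
f 74 78 82
f 78 84 77
f 84 83 75
f 83 80 79
f 80 74 81
f 76 82 77
f 76 77 75
f 76 75 79
f 76 79 81
f 76 81 82
f 77 82 78
f 75 77 84
f 79 75 83
f 81 79 80
f 82 81 74



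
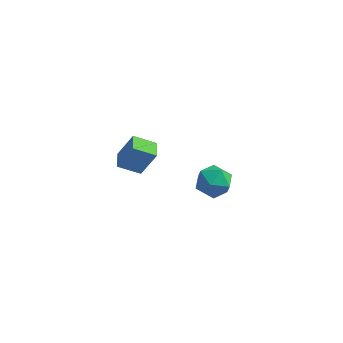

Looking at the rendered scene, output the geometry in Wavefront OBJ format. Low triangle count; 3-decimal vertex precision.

v -3.113 -4.056 3.46
v -2.42 -3.87 4.834
v -3.347 -3.187 3.461
v -2.654 -3.002 4.835
v -2.086 -3.778 2.905
v -1.393 -3.593 4.279
v -2.32 -2.91 2.906
v -1.627 -2.724 4.28
v 0.155 1.705 -2.619
v 0.822 0.946 -2.758
v -0.502 0.894 -1.342
v 0.165 0.135 -1.481
v 0.488 1.042 -1.145
v 0.894 1.544 -1.935
v -0.574 0.296 -2.165
v -0.168 0.798 -2.955
v 0.371 0.076 -2.478
v 1.028 0.536 -1.847
v -0.708 1.304 -2.253
v -0.051 1.764 -1.622
f 2 4 1
f 5 2 1
f 1 4 3
f 3 5 1
f 2 8 4
f 6 2 5
f 6 8 2
f 4 8 3
f 7 5 3
f 3 8 7
f 7 6 5
f 8 6 7
f 9 20 14
f 9 14 10
f 9 10 16
f 9 16 19
f 9 19 20
f 10 14 18
f 14 20 13
f 20 19 11
f 19 16 15
f 16 10 17
f 12 18 13
f 12 13 11
f 12 11 15
f 12 15 17
f 12 17 18
f 13 18 14
f 11 13 20
f 15 11 19
f 17 15 16
f 18 17 10



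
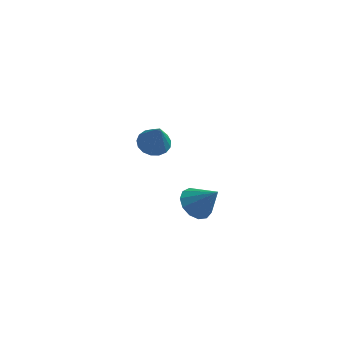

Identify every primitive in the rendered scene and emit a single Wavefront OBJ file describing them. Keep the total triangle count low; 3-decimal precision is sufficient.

v -0.682 -2.631 -3.274
v -0.141 -2.184 -3.638
v 0.202 -2.829 -2.206
v -0.384 -1.908 -3.387
v -0.721 -1.862 -3.1
v -1.045 -2.06 -2.868
v -1.254 -2.439 -2.765
v -1.282 -2.879 -2.824
v -1.118 -3.241 -3.026
v -0.817 -3.409 -3.306
v -0.472 -3.33 -3.577
v -0.194 -3.03 -3.751
v -0.071 -2.602 -3.774
v -3.365 2.698 -4.449
v -2.777 2.35 -4.735
v -2.995 2.122 -2.991
v -2.651 2.668 -4.642
v -2.688 2.992 -4.504
v -2.88 3.249 -4.354
v -3.183 3.38 -4.226
v -3.528 3.354 -4.148
v -3.835 3.178 -4.14
v -4.035 2.892 -4.202
v -4.081 2.562 -4.321
v -3.963 2.262 -4.469
v -3.708 2.063 -4.613
v -3.374 2.009 -4.718
v -3.038 2.113 -4.763
f 2 1 4
f 2 4 3
f 4 1 5
f 4 5 3
f 5 1 6
f 5 6 3
f 6 1 7
f 6 7 3
f 7 1 8
f 7 8 3
f 8 1 9
f 8 9 3
f 9 1 10
f 9 10 3
f 10 1 11
f 10 11 3
f 11 1 12
f 11 12 3
f 12 1 13
f 12 13 3
f 13 1 2
f 13 2 3
f 15 14 17
f 15 17 16
f 17 14 18
f 17 18 16
f 18 14 19
f 18 19 16
f 19 14 20
f 19 20 16
f 20 14 21
f 20 21 16
f 21 14 22
f 21 22 16
f 22 14 23
f 22 23 16
f 23 14 24
f 23 24 16
f 24 14 25
f 24 25 16
f 25 14 26
f 25 26 16
f 26 14 27
f 26 27 16
f 27 14 28
f 27 28 16
f 28 14 15
f 28 15 16



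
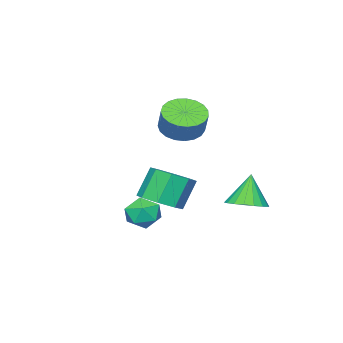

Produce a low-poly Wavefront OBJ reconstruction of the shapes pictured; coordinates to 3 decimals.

v 3.35 0.473 -1.618
v 4.032 1.005 -1.304
v 3.372 1.099 -0.028
v 2.69 0.567 -0.342
v 3.514 1.378 -1.6
v 2.854 1.472 -0.324
v 2.9 1.221 -1.907
v 2.239 1.316 -0.63
v 2.549 0.626 -2.044
v 1.889 0.72 -0.768
v 2.668 -0.059 -1.932
v 2.008 0.035 -0.656
v 3.186 -0.432 -1.636
v 2.526 -0.338 -0.36
v 3.801 -0.276 -1.33
v 3.14 -0.181 -0.053
v 4.151 0.32 -1.192
v 3.491 0.414 0.084
v -1.455 0.674 -3.069
v -0.617 0.743 -2.779
v -1.945 0.486 -1.611
v -0.743 1.118 -2.773
v -1.011 1.405 -2.826
v -1.366 1.548 -2.927
v -1.739 1.517 -3.056
v -2.056 1.319 -3.188
v -2.254 0.994 -3.296
v -2.294 0.605 -3.359
v -2.168 0.23 -3.365
v -1.9 -0.058 -3.313
v -1.545 -0.2 -3.212
v -1.171 -0.169 -3.083
v -0.854 0.028 -2.951
v -0.656 0.354 -2.843
v -1.164 -2.481 0.487
v -0.398 -2.156 0.027
v -0.031 -1.653 0.994
v -0.796 -1.979 1.453
v -0.658 -1.863 -0.027
v -0.29 -1.36 0.94
v -1.004 -1.676 0.008
v -0.637 -1.174 0.975
v -1.378 -1.629 0.125
v -1.011 -1.127 1.092
v -1.715 -1.73 0.305
v -1.348 -1.227 1.272
v -1.957 -1.96 0.517
v -1.59 -1.457 1.484
v -2.061 -2.28 0.723
v -1.694 -1.777 1.69
v -2.011 -2.635 0.888
v -1.643 -2.133 1.855
v -1.813 -2.964 0.984
v -1.446 -2.461 1.951
v -1.504 -3.209 0.994
v -1.137 -2.706 1.961
v -1.135 -3.328 0.916
v -0.768 -2.826 1.883
v -0.772 -3.301 0.764
v -0.405 -2.798 1.731
v -0.476 -3.132 0.564
v -0.109 -2.63 1.531
v -0.299 -2.851 0.35
v 0.068 -2.348 1.317
v -0.272 -2.506 0.16
v 0.096 -2.003 1.127
v 2.307 -0.509 -2.297
v 3.12 -0.619 -2.284
v 2.2 -1.421 -3.256
v 3.013 -1.531 -3.243
v 2.556 -1.776 -2.607
v 2.622 -1.212 -2.015
v 2.698 -0.828 -3.525
v 2.764 -0.264 -2.933
v 3.362 -0.816 -3.043
v 3.273 -1.402 -2.476
v 2.047 -0.638 -3.064
v 1.958 -1.224 -2.497
f 2 1 5
f 2 5 3
f 3 5 6
f 3 6 4
f 5 1 7
f 5 7 6
f 6 7 8
f 6 8 4
f 7 1 9
f 7 9 8
f 8 9 10
f 8 10 4
f 9 1 11
f 9 11 10
f 10 11 12
f 10 12 4
f 11 1 13
f 11 13 12
f 12 13 14
f 12 14 4
f 13 1 15
f 13 15 14
f 14 15 16
f 14 16 4
f 15 1 17
f 15 17 16
f 16 17 18
f 16 18 4
f 17 1 2
f 17 2 18
f 18 2 3
f 18 3 4
f 20 19 22
f 20 22 21
f 22 19 23
f 22 23 21
f 23 19 24
f 23 24 21
f 24 19 25
f 24 25 21
f 25 19 26
f 25 26 21
f 26 19 27
f 26 27 21
f 27 19 28
f 27 28 21
f 28 19 29
f 28 29 21
f 29 19 30
f 29 30 21
f 30 19 31
f 30 31 21
f 31 19 32
f 31 32 21
f 32 19 33
f 32 33 21
f 33 19 34
f 33 34 21
f 34 19 20
f 34 20 21
f 36 35 39
f 36 39 37
f 37 39 40
f 37 40 38
f 39 35 41
f 39 41 40
f 40 41 42
f 40 42 38
f 41 35 43
f 41 43 42
f 42 43 44
f 42 44 38
f 43 35 45
f 43 45 44
f 44 45 46
f 44 46 38
f 45 35 47
f 45 47 46
f 46 47 48
f 46 48 38
f 47 35 49
f 47 49 48
f 48 49 50
f 48 50 38
f 49 35 51
f 49 51 50
f 50 51 52
f 50 52 38
f 51 35 53
f 51 53 52
f 52 53 54
f 52 54 38
f 53 35 55
f 53 55 54
f 54 55 56
f 54 56 38
f 55 35 57
f 55 57 56
f 56 57 58
f 56 58 38
f 57 35 59
f 57 59 58
f 58 59 60
f 58 60 38
f 59 35 61
f 59 61 60
f 60 61 62
f 60 62 38
f 61 35 63
f 61 63 62
f 62 63 64
f 62 64 38
f 63 35 65
f 63 65 64
f 64 65 66
f 64 66 38
f 65 35 36
f 65 36 66
f 66 36 37
f 66 37 38
f 67 78 72
f 67 72 68
f 67 68 74
f 67 74 77
f 67 77 78
f 68 72 76
f 72 78 71
f 78 77 69
f 77 74 73
f 74 68 75
f 70 76 71
f 70 71 69
f 70 69 73
f 70 73 75
f 70 75 76
f 71 76 72
f 69 71 78
f 73 69 77
f 75 73 74
f 76 75 68



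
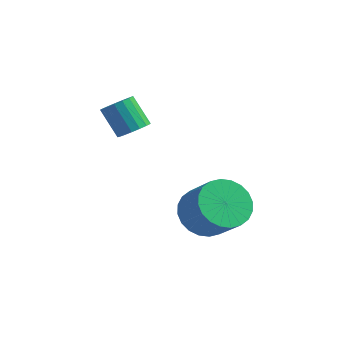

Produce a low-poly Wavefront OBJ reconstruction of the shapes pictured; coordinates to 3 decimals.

v -0.424 -2.049 -3.428
v 0.112 -1.28 -3.636
v 1.1 -1.682 -2.581
v 0.564 -2.451 -2.372
v -0.114 -1.142 -3.372
v 0.873 -1.544 -2.316
v -0.388 -1.142 -3.116
v 0.6 -1.544 -2.061
v -0.667 -1.28 -2.907
v 0.321 -1.682 -1.852
v -0.909 -1.535 -2.778
v 0.079 -1.937 -1.723
v -1.077 -1.868 -2.748
v -0.089 -2.27 -1.692
v -1.145 -2.229 -2.821
v -0.158 -2.631 -1.766
v -1.104 -2.562 -2.986
v -0.117 -2.964 -1.931
v -0.96 -2.818 -3.219
v 0.028 -3.22 -2.164
v -0.733 -2.956 -3.484
v 0.254 -3.358 -2.428
v -0.46 -2.956 -3.739
v 0.528 -3.358 -2.684
v -0.181 -2.818 -3.948
v 0.807 -3.22 -2.893
v 0.061 -2.563 -4.077
v 1.049 -2.965 -3.022
v 0.229 -2.23 -4.108
v 1.217 -2.632 -3.052
v 0.298 -1.869 -4.034
v 1.285 -2.271 -2.979
v 0.257 -1.536 -3.869
v 1.244 -1.938 -2.814
v -2.787 -2.422 -0.15
v -2.326 -2.427 0.218
v -3.071 -2.264 1.157
v -3.533 -2.258 0.79
v -2.354 -2.155 0.148
v -3.099 -1.992 1.087
v -2.481 -1.944 0.011
v -3.226 -1.78 0.95
v -2.678 -1.842 -0.164
v -3.423 -1.679 0.775
v -2.901 -1.873 -0.335
v -3.646 -1.71 0.604
v -3.097 -2.03 -0.464
v -3.842 -1.867 0.476
v -3.223 -2.276 -0.52
v -3.968 -2.113 0.419
v -3.249 -2.556 -0.492
v -3.994 -2.393 0.447
v -3.169 -2.805 -0.385
v -3.914 -2.642 0.554
v -3.002 -2.966 -0.225
v -3.747 -2.803 0.714
v -2.785 -3.003 -0.047
v -3.53 -2.839 0.892
v -2.569 -2.906 0.108
v -3.315 -2.743 1.047
v -2.404 -2.698 0.203
v -3.149 -2.535 1.142
f 2 1 5
f 2 5 3
f 3 5 6
f 3 6 4
f 5 1 7
f 5 7 6
f 6 7 8
f 6 8 4
f 7 1 9
f 7 9 8
f 8 9 10
f 8 10 4
f 9 1 11
f 9 11 10
f 10 11 12
f 10 12 4
f 11 1 13
f 11 13 12
f 12 13 14
f 12 14 4
f 13 1 15
f 13 15 14
f 14 15 16
f 14 16 4
f 15 1 17
f 15 17 16
f 16 17 18
f 16 18 4
f 17 1 19
f 17 19 18
f 18 19 20
f 18 20 4
f 19 1 21
f 19 21 20
f 20 21 22
f 20 22 4
f 21 1 23
f 21 23 22
f 22 23 24
f 22 24 4
f 23 1 25
f 23 25 24
f 24 25 26
f 24 26 4
f 25 1 27
f 25 27 26
f 26 27 28
f 26 28 4
f 27 1 29
f 27 29 28
f 28 29 30
f 28 30 4
f 29 1 31
f 29 31 30
f 30 31 32
f 30 32 4
f 31 1 33
f 31 33 32
f 32 33 34
f 32 34 4
f 33 1 2
f 33 2 34
f 34 2 3
f 34 3 4
f 36 35 39
f 36 39 37
f 37 39 40
f 37 40 38
f 39 35 41
f 39 41 40
f 40 41 42
f 40 42 38
f 41 35 43
f 41 43 42
f 42 43 44
f 42 44 38
f 43 35 45
f 43 45 44
f 44 45 46
f 44 46 38
f 45 35 47
f 45 47 46
f 46 47 48
f 46 48 38
f 47 35 49
f 47 49 48
f 48 49 50
f 48 50 38
f 49 35 51
f 49 51 50
f 50 51 52
f 50 52 38
f 51 35 53
f 51 53 52
f 52 53 54
f 52 54 38
f 53 35 55
f 53 55 54
f 54 55 56
f 54 56 38
f 55 35 57
f 55 57 56
f 56 57 58
f 56 58 38
f 57 35 59
f 57 59 58
f 58 59 60
f 58 60 38
f 59 35 61
f 59 61 60
f 60 61 62
f 60 62 38
f 61 35 36
f 61 36 62
f 62 36 37
f 62 37 38



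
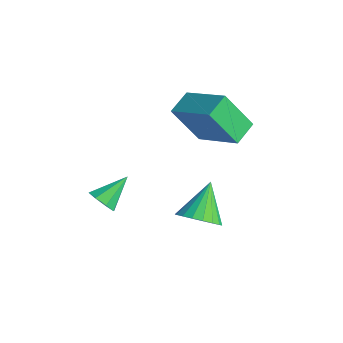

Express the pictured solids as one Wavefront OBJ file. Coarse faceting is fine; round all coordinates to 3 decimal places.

v 2.161 3.057 4.499
v 1.755 4.026 4.857
v 0.266 2.617 3.538
v -0.141 3.586 3.896
v 2.781 3.914 2.884
v 2.374 4.883 3.242
v 0.885 3.474 1.923
v 0.479 4.443 2.281
v 0.889 -0.843 0.321
v 1.221 -0.504 -0.138
v 0.791 0.363 1.139
v 0.722 -0.493 -0.214
v 0.321 -0.688 0.024
v 0.253 -0.973 0.435
v 0.558 -1.181 0.78
v 1.057 -1.192 0.855
v 1.458 -0.997 0.618
v 1.526 -0.712 0.206
v 2.951 2.092 -0.662
v 3.751 2.179 -0.237
v 2.209 3.128 0.522
v 3.756 2.485 -0.502
v 3.601 2.713 -0.799
v 3.318 2.818 -1.068
v 2.962 2.779 -1.258
v 2.604 2.604 -1.329
v 2.315 2.327 -1.268
v 2.151 2.004 -1.087
v 2.147 1.698 -0.822
v 2.301 1.47 -0.525
v 2.584 1.365 -0.255
v 2.94 1.404 -0.066
v 3.298 1.579 0.005
v 3.588 1.856 -0.056
f 2 4 1
f 5 2 1
f 1 4 3
f 3 5 1
f 2 8 4
f 6 2 5
f 6 8 2
f 4 8 3
f 7 5 3
f 3 8 7
f 7 6 5
f 8 6 7
f 10 9 12
f 10 12 11
f 12 9 13
f 12 13 11
f 13 9 14
f 13 14 11
f 14 9 15
f 14 15 11
f 15 9 16
f 15 16 11
f 16 9 17
f 16 17 11
f 17 9 18
f 17 18 11
f 18 9 10
f 18 10 11
f 20 19 22
f 20 22 21
f 22 19 23
f 22 23 21
f 23 19 24
f 23 24 21
f 24 19 25
f 24 25 21
f 25 19 26
f 25 26 21
f 26 19 27
f 26 27 21
f 27 19 28
f 27 28 21
f 28 19 29
f 28 29 21
f 29 19 30
f 29 30 21
f 30 19 31
f 30 31 21
f 31 19 32
f 31 32 21
f 32 19 33
f 32 33 21
f 33 19 34
f 33 34 21
f 34 19 20
f 34 20 21



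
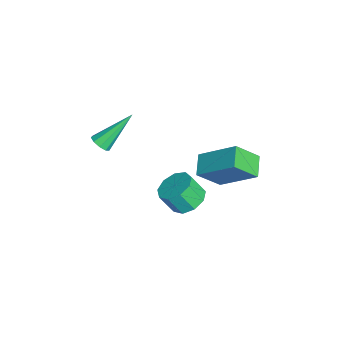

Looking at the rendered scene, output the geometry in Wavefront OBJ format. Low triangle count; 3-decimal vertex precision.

v -1.271 0.047 -1.979
v -0.876 -0.596 -2.347
v -0.953 -1.191 -1.389
v -1.349 -0.547 -1.021
v -0.494 -0.246 -2.099
v -0.571 -0.841 -1.141
v -0.475 0.241 -1.795
v -0.552 -0.354 -0.837
v -0.829 0.638 -1.577
v -0.906 0.043 -0.619
v -1.39 0.758 -1.547
v -1.467 0.164 -0.589
v -1.896 0.546 -1.72
v -1.973 -0.049 -0.762
v -2.109 0.101 -2.013
v -2.186 -0.494 -1.055
v -1.931 -0.37 -2.291
v -2.008 -0.964 -1.333
v -1.444 -0.645 -2.422
v -1.521 -1.24 -1.465
v -1.254 -3.545 2.153
v -0.801 -3.334 2.129
v -1.806 -2.215 3.467
v -1.009 -3.192 1.898
v -1.331 -3.215 1.786
v -1.618 -3.392 1.845
v -1.734 -3.641 2.049
v -1.625 -3.846 2.301
v -1.344 -3.909 2.484
v -1.02 -3.803 2.512
v -0.806 -3.576 2.372
v -1.747 0.466 0.678
v -1.025 1.936 1.911
v -2.026 1.464 -0.35
v -1.304 2.935 0.883
v -0.776 0.325 0.277
v -0.054 1.796 1.51
v -1.055 1.324 -0.751
v -0.333 2.794 0.482
f 2 1 5
f 2 5 3
f 3 5 6
f 3 6 4
f 5 1 7
f 5 7 6
f 6 7 8
f 6 8 4
f 7 1 9
f 7 9 8
f 8 9 10
f 8 10 4
f 9 1 11
f 9 11 10
f 10 11 12
f 10 12 4
f 11 1 13
f 11 13 12
f 12 13 14
f 12 14 4
f 13 1 15
f 13 15 14
f 14 15 16
f 14 16 4
f 15 1 17
f 15 17 16
f 16 17 18
f 16 18 4
f 17 1 19
f 17 19 18
f 18 19 20
f 18 20 4
f 19 1 2
f 19 2 20
f 20 2 3
f 20 3 4
f 22 21 24
f 22 24 23
f 24 21 25
f 24 25 23
f 25 21 26
f 25 26 23
f 26 21 27
f 26 27 23
f 27 21 28
f 27 28 23
f 28 21 29
f 28 29 23
f 29 21 30
f 29 30 23
f 30 21 31
f 30 31 23
f 31 21 22
f 31 22 23
f 33 35 32
f 36 33 32
f 32 35 34
f 34 36 32
f 33 39 35
f 37 33 36
f 37 39 33
f 35 39 34
f 38 36 34
f 34 39 38
f 38 37 36
f 39 37 38



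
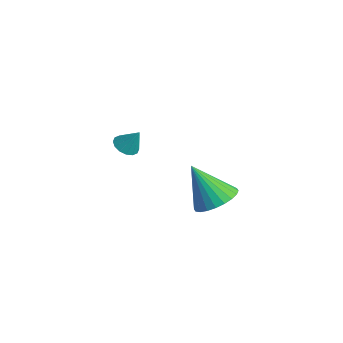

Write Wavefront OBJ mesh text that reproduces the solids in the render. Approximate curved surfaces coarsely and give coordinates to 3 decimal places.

v 3.62 -1.725 -2.552
v 4.425 -1.546 -2.061
v 2.76 -2.315 -0.928
v 4.248 -1.216 -2.035
v 3.976 -0.965 -2.087
v 3.65 -0.828 -2.211
v 3.319 -0.829 -2.386
v 3.034 -0.966 -2.586
v 2.838 -1.218 -2.782
v 2.761 -1.548 -2.942
v 2.815 -1.904 -3.043
v 2.991 -2.234 -3.07
v 3.263 -2.486 -3.017
v 3.59 -2.622 -2.894
v 3.921 -2.621 -2.718
v 4.206 -2.485 -2.518
v 4.402 -2.232 -2.322
v 4.479 -1.902 -2.162
v -1.453 -2.746 -2.104
v -0.927 -2.751 -2.372
v -0.987 -2.394 -1.196
v -1.038 -2.472 -2.423
v -1.261 -2.266 -2.389
v -1.535 -2.189 -2.278
v -1.787 -2.261 -2.121
v -1.949 -2.463 -1.96
v -1.979 -2.741 -1.837
v -1.867 -3.021 -1.786
v -1.644 -3.227 -1.82
v -1.37 -3.304 -1.93
v -1.118 -3.232 -2.087
v -0.956 -3.03 -2.249
f 2 1 4
f 2 4 3
f 4 1 5
f 4 5 3
f 5 1 6
f 5 6 3
f 6 1 7
f 6 7 3
f 7 1 8
f 7 8 3
f 8 1 9
f 8 9 3
f 9 1 10
f 9 10 3
f 10 1 11
f 10 11 3
f 11 1 12
f 11 12 3
f 12 1 13
f 12 13 3
f 13 1 14
f 13 14 3
f 14 1 15
f 14 15 3
f 15 1 16
f 15 16 3
f 16 1 17
f 16 17 3
f 17 1 18
f 17 18 3
f 18 1 2
f 18 2 3
f 20 19 22
f 20 22 21
f 22 19 23
f 22 23 21
f 23 19 24
f 23 24 21
f 24 19 25
f 24 25 21
f 25 19 26
f 25 26 21
f 26 19 27
f 26 27 21
f 27 19 28
f 27 28 21
f 28 19 29
f 28 29 21
f 29 19 30
f 29 30 21
f 30 19 31
f 30 31 21
f 31 19 32
f 31 32 21
f 32 19 20
f 32 20 21



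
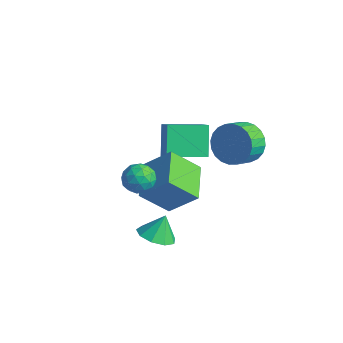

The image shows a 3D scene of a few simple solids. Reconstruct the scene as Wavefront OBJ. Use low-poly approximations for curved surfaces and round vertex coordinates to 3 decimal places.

v 0.48 -2.905 -0.99
v 1.284 -2.611 -1.143
v 0.48 -2.375 0.03
v 0.883 -2.221 -1.346
v 0.293 -2.151 -1.382
v -0.21 -2.435 -1.235
v -0.389 -2.938 -0.973
v -0.162 -3.426 -0.719
v 0.365 -3.67 -0.592
v 0.946 -3.557 -0.651
v 1.309 -3.138 -0.869
v -1.03 -2.54 0.372
v 0.014 -1.815 1.574
v -2.341 -1.258 0.737
v -1.297 -0.533 1.94
v -0.343 -1.487 -0.86
v 0.701 -0.762 0.343
v -1.654 -0.205 -0.494
v -0.61 0.52 0.708
v -0.569 -2.69 2.707
v -0 -2.709 2.191
v -0.26 -3.831 3.089
v 0.309 -3.85 2.573
v 0.353 -3.377 3.176
v 0.163 -2.672 2.94
v -0.423 -3.868 2.34
v -0.613 -3.163 2.104
v 0.09 -3.437 1.964
v 0.569 -3.134 2.481
v -0.829 -3.406 2.799
v -0.35 -3.103 3.316
v -0.312 -2.599 2.416
v 0.052 -3.941 2.864
v 0.078 -3.663 3.219
v 0.412 -3.674 2.916
v -0.216 -2.578 2.856
v 0.118 -2.589 2.553
v 0.326 -2.982 3.132
v -0.378 -3.951 2.727
v -0.044 -3.962 2.424
v -0.672 -2.866 2.364
v -0.338 -2.877 2.061
v -0.586 -3.558 2.148
v 0.075 -3.038 1.979
v 0.257 -3.709 2.203
v -0.173 -3.719 2.066
v -0.285 -3.305 1.927
v 0.357 -2.86 2.283
v 0.539 -3.531 2.507
v 0.565 -3.253 2.862
v 0.453 -2.839 2.723
v 0.41 -3.288 2.149
v -0.799 -3.009 2.773
v -0.617 -3.68 2.997
v -0.713 -3.701 2.557
v -0.825 -3.287 2.418
v -0.517 -2.831 3.077
v -0.335 -3.502 3.301
v 0.025 -3.235 3.353
v -0.087 -2.821 3.214
v -0.67 -3.252 3.131
v -2.736 0.116 0.254
v -3.495 0.818 1.514
v -1.89 1.746 -0.145
v -2.649 2.449 1.115
v -2.111 -0.089 0.745
v -2.87 0.614 2.005
v -1.265 1.542 0.346
v -2.024 2.244 1.606
v -0.123 2.575 1.535
v 0.313 3.081 2.332
v 0.459 2.152 2.842
v 0.023 1.645 2.045
v -0.078 3.08 2.443
v 0.069 2.151 2.953
v -0.475 3.002 2.415
v -0.328 2.073 2.925
v -0.819 2.859 2.254
v -0.672 1.93 2.764
v -1.057 2.673 1.983
v -0.91 1.744 2.493
v -1.153 2.472 1.644
v -1.006 1.543 2.154
v -1.092 2.286 1.288
v -0.945 1.357 1.798
v -0.883 2.144 0.97
v -0.736 1.215 1.48
v -0.559 2.068 0.738
v -0.413 1.139 1.248
v -0.169 2.069 0.627
v -0.022 1.14 1.137
v 0.228 2.147 0.655
v 0.375 1.218 1.165
v 0.572 2.29 0.816
v 0.719 1.361 1.326
v 0.81 2.476 1.087
v 0.957 1.547 1.597
v 0.906 2.677 1.426
v 1.053 1.748 1.936
v 0.845 2.863 1.782
v 0.992 1.934 2.292
v 0.636 3.005 2.1
v 0.783 2.076 2.61
f 2 1 4
f 2 4 3
f 4 1 5
f 4 5 3
f 5 1 6
f 5 6 3
f 6 1 7
f 6 7 3
f 7 1 8
f 7 8 3
f 8 1 9
f 8 9 3
f 9 1 10
f 9 10 3
f 10 1 11
f 10 11 3
f 11 1 2
f 11 2 3
f 13 15 12
f 16 13 12
f 12 15 14
f 14 16 12
f 13 19 15
f 17 13 16
f 17 19 13
f 15 19 14
f 18 16 14
f 14 19 18
f 18 17 16
f 19 17 18
f 20 57 36
f 57 31 60
f 36 60 25
f 57 60 36
f 20 36 32
f 36 25 37
f 32 37 21
f 36 37 32
f 20 32 41
f 32 21 42
f 41 42 27
f 32 42 41
f 20 41 53
f 41 27 56
f 53 56 30
f 41 56 53
f 20 53 57
f 53 30 61
f 57 61 31
f 53 61 57
f 21 37 48
f 37 25 51
f 48 51 29
f 37 51 48
f 25 60 38
f 60 31 59
f 38 59 24
f 60 59 38
f 31 61 58
f 61 30 54
f 58 54 22
f 61 54 58
f 30 56 55
f 56 27 43
f 55 43 26
f 56 43 55
f 27 42 47
f 42 21 44
f 47 44 28
f 42 44 47
f 23 49 35
f 49 29 50
f 35 50 24
f 49 50 35
f 23 35 33
f 35 24 34
f 33 34 22
f 35 34 33
f 23 33 40
f 33 22 39
f 40 39 26
f 33 39 40
f 23 40 45
f 40 26 46
f 45 46 28
f 40 46 45
f 23 45 49
f 45 28 52
f 49 52 29
f 45 52 49
f 24 50 38
f 50 29 51
f 38 51 25
f 50 51 38
f 22 34 58
f 34 24 59
f 58 59 31
f 34 59 58
f 26 39 55
f 39 22 54
f 55 54 30
f 39 54 55
f 28 46 47
f 46 26 43
f 47 43 27
f 46 43 47
f 29 52 48
f 52 28 44
f 48 44 21
f 52 44 48
f 63 65 62
f 66 63 62
f 62 65 64
f 64 66 62
f 63 69 65
f 67 63 66
f 67 69 63
f 65 69 64
f 68 66 64
f 64 69 68
f 68 67 66
f 69 67 68
f 71 70 74
f 71 74 72
f 72 74 75
f 72 75 73
f 74 70 76
f 74 76 75
f 75 76 77
f 75 77 73
f 76 70 78
f 76 78 77
f 77 78 79
f 77 79 73
f 78 70 80
f 78 80 79
f 79 80 81
f 79 81 73
f 80 70 82
f 80 82 81
f 81 82 83
f 81 83 73
f 82 70 84
f 82 84 83
f 83 84 85
f 83 85 73
f 84 70 86
f 84 86 85
f 85 86 87
f 85 87 73
f 86 70 88
f 86 88 87
f 87 88 89
f 87 89 73
f 88 70 90
f 88 90 89
f 89 90 91
f 89 91 73
f 90 70 92
f 90 92 91
f 91 92 93
f 91 93 73
f 92 70 94
f 92 94 93
f 93 94 95
f 93 95 73
f 94 70 96
f 94 96 95
f 95 96 97
f 95 97 73
f 96 70 98
f 96 98 97
f 97 98 99
f 97 99 73
f 98 70 100
f 98 100 99
f 99 100 101
f 99 101 73
f 100 70 102
f 100 102 101
f 101 102 103
f 101 103 73
f 102 70 71
f 102 71 103
f 103 71 72
f 103 72 73

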